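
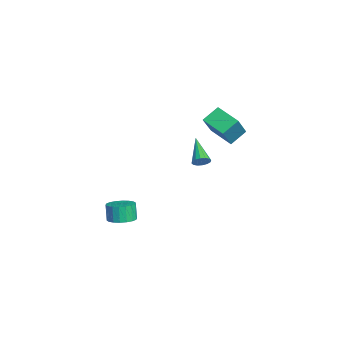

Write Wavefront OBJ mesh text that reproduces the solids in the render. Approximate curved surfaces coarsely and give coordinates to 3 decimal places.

v 3.015 3.298 2.473
v 4.026 2.678 3.906
v 2.629 4.157 3.116
v 3.64 3.537 4.549
v 4.16 4.143 2.031
v 5.171 3.523 3.464
v 3.774 5.002 2.674
v 4.785 4.382 4.107
v 3.382 2.735 0.354
v 3.653 2.632 0.785
v 1.878 2.685 1.286
v 3.638 2.9 0.775
v 3.554 3.124 0.652
v 3.424 3.244 0.449
v 3.283 3.228 0.221
v 3.168 3.079 0.028
v 3.111 2.838 -0.078
v 3.126 2.57 -0.068
v 3.21 2.345 0.055
v 3.34 2.226 0.258
v 3.481 2.242 0.487
v 3.595 2.391 0.68
v 3.022 -1.445 -3.931
v 3.605 -1.958 -3.736
v 3.26 -1.968 -2.734
v 2.678 -1.455 -2.929
v 3.756 -1.64 -3.681
v 3.412 -1.651 -2.678
v 3.763 -1.284 -3.675
v 3.418 -1.295 -2.673
v 3.623 -0.96 -3.72
v 3.278 -0.971 -2.717
v 3.364 -0.732 -3.807
v 3.019 -0.742 -2.804
v 3.037 -0.645 -3.918
v 2.692 -0.655 -2.916
v 2.707 -0.716 -4.032
v 2.363 -0.727 -3.03
v 2.44 -0.932 -4.126
v 2.095 -0.942 -3.124
v 2.288 -1.249 -4.182
v 1.944 -1.26 -3.179
v 2.282 -1.605 -4.187
v 1.937 -1.616 -3.185
v 2.422 -1.929 -4.143
v 2.077 -1.94 -3.14
v 2.681 -2.158 -4.056
v 2.336 -2.168 -3.053
v 3.008 -2.245 -3.944
v 2.663 -2.255 -2.942
v 3.337 -2.173 -3.83
v 2.993 -2.184 -2.828
f 2 4 1
f 5 2 1
f 1 4 3
f 3 5 1
f 2 8 4
f 6 2 5
f 6 8 2
f 4 8 3
f 7 5 3
f 3 8 7
f 7 6 5
f 8 6 7
f 10 9 12
f 10 12 11
f 12 9 13
f 12 13 11
f 13 9 14
f 13 14 11
f 14 9 15
f 14 15 11
f 15 9 16
f 15 16 11
f 16 9 17
f 16 17 11
f 17 9 18
f 17 18 11
f 18 9 19
f 18 19 11
f 19 9 20
f 19 20 11
f 20 9 21
f 20 21 11
f 21 9 22
f 21 22 11
f 22 9 10
f 22 10 11
f 24 23 27
f 24 27 25
f 25 27 28
f 25 28 26
f 27 23 29
f 27 29 28
f 28 29 30
f 28 30 26
f 29 23 31
f 29 31 30
f 30 31 32
f 30 32 26
f 31 23 33
f 31 33 32
f 32 33 34
f 32 34 26
f 33 23 35
f 33 35 34
f 34 35 36
f 34 36 26
f 35 23 37
f 35 37 36
f 36 37 38
f 36 38 26
f 37 23 39
f 37 39 38
f 38 39 40
f 38 40 26
f 39 23 41
f 39 41 40
f 40 41 42
f 40 42 26
f 41 23 43
f 41 43 42
f 42 43 44
f 42 44 26
f 43 23 45
f 43 45 44
f 44 45 46
f 44 46 26
f 45 23 47
f 45 47 46
f 46 47 48
f 46 48 26
f 47 23 49
f 47 49 48
f 48 49 50
f 48 50 26
f 49 23 51
f 49 51 50
f 50 51 52
f 50 52 26
f 51 23 24
f 51 24 52
f 52 24 25
f 52 25 26



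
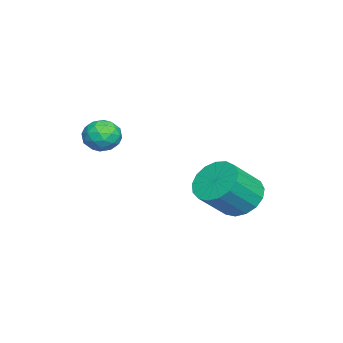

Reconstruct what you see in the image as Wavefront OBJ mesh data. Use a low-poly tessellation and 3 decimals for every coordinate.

v -1.312 1.397 -2.327
v -0.404 1.738 -2.825
v 0.62 0.843 -1.57
v -0.288 0.503 -1.073
v -0.503 2.113 -2.476
v 0.52 1.218 -1.221
v -0.788 2.324 -2.093
v 0.235 1.429 -0.839
v -1.193 2.323 -1.764
v -0.169 1.428 -0.509
v -1.625 2.11 -1.564
v -0.601 1.215 -0.309
v -1.985 1.733 -1.539
v -0.962 0.838 -0.284
v -2.191 1.28 -1.694
v -1.168 0.385 -0.439
v -2.196 0.853 -1.995
v -1.172 -0.042 -0.74
v -1.998 0.552 -2.371
v -0.974 -0.343 -1.117
v -1.643 0.444 -2.738
v -0.619 -0.451 -1.483
v -1.212 0.554 -3.01
v -0.188 -0.341 -1.756
v -0.804 0.858 -3.127
v 0.22 -0.037 -1.872
v -0.512 1.285 -3.06
v 0.511 0.39 -1.805
v 2.285 -2.797 2.529
v 2.885 -3.116 2.089
v 1.435 -3.624 1.971
v 2.035 -3.943 1.531
v 2.012 -4.063 2.331
v 2.537 -3.552 2.676
v 1.783 -3.188 1.384
v 2.308 -2.677 1.729
v 2.574 -3.358 1.381
v 2.716 -3.899 1.967
v 1.604 -2.841 2.093
v 1.746 -3.382 2.679
v 2.659 -2.884 2.358
v 1.661 -3.856 1.702
v 1.647 -3.927 2.173
v 2 -4.114 1.914
v 2.455 -3.14 2.703
v 2.808 -3.328 2.444
v 2.295 -3.884 2.587
v 1.512 -3.412 1.616
v 1.865 -3.6 1.357
v 2.32 -2.626 2.146
v 2.673 -2.813 1.887
v 2.025 -2.856 1.473
v 2.829 -3.214 1.683
v 2.33 -3.7 1.355
v 2.182 -3.256 1.269
v 2.49 -2.955 1.471
v 2.913 -3.531 2.027
v 2.414 -4.018 1.699
v 2.4 -4.088 2.17
v 2.709 -3.788 2.372
v 2.73 -3.674 1.611
v 1.906 -2.722 2.361
v 1.407 -3.209 2.033
v 1.611 -2.952 1.688
v 1.92 -2.652 1.89
v 1.99 -3.04 2.705
v 1.491 -3.526 2.377
v 1.83 -3.785 2.589
v 2.138 -3.484 2.791
v 1.59 -3.066 2.449
f 2 1 5
f 2 5 3
f 3 5 6
f 3 6 4
f 5 1 7
f 5 7 6
f 6 7 8
f 6 8 4
f 7 1 9
f 7 9 8
f 8 9 10
f 8 10 4
f 9 1 11
f 9 11 10
f 10 11 12
f 10 12 4
f 11 1 13
f 11 13 12
f 12 13 14
f 12 14 4
f 13 1 15
f 13 15 14
f 14 15 16
f 14 16 4
f 15 1 17
f 15 17 16
f 16 17 18
f 16 18 4
f 17 1 19
f 17 19 18
f 18 19 20
f 18 20 4
f 19 1 21
f 19 21 20
f 20 21 22
f 20 22 4
f 21 1 23
f 21 23 22
f 22 23 24
f 22 24 4
f 23 1 25
f 23 25 24
f 24 25 26
f 24 26 4
f 25 1 27
f 25 27 26
f 26 27 28
f 26 28 4
f 27 1 2
f 27 2 28
f 28 2 3
f 28 3 4
f 29 66 45
f 66 40 69
f 45 69 34
f 66 69 45
f 29 45 41
f 45 34 46
f 41 46 30
f 45 46 41
f 29 41 50
f 41 30 51
f 50 51 36
f 41 51 50
f 29 50 62
f 50 36 65
f 62 65 39
f 50 65 62
f 29 62 66
f 62 39 70
f 66 70 40
f 62 70 66
f 30 46 57
f 46 34 60
f 57 60 38
f 46 60 57
f 34 69 47
f 69 40 68
f 47 68 33
f 69 68 47
f 40 70 67
f 70 39 63
f 67 63 31
f 70 63 67
f 39 65 64
f 65 36 52
f 64 52 35
f 65 52 64
f 36 51 56
f 51 30 53
f 56 53 37
f 51 53 56
f 32 58 44
f 58 38 59
f 44 59 33
f 58 59 44
f 32 44 42
f 44 33 43
f 42 43 31
f 44 43 42
f 32 42 49
f 42 31 48
f 49 48 35
f 42 48 49
f 32 49 54
f 49 35 55
f 54 55 37
f 49 55 54
f 32 54 58
f 54 37 61
f 58 61 38
f 54 61 58
f 33 59 47
f 59 38 60
f 47 60 34
f 59 60 47
f 31 43 67
f 43 33 68
f 67 68 40
f 43 68 67
f 35 48 64
f 48 31 63
f 64 63 39
f 48 63 64
f 37 55 56
f 55 35 52
f 56 52 36
f 55 52 56
f 38 61 57
f 61 37 53
f 57 53 30
f 61 53 57



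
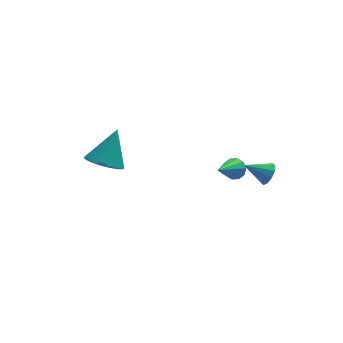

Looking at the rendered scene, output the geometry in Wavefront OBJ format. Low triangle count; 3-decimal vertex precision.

v -3.873 2.803 -2.435
v -3.087 2.108 -2.453
v -3.027 3.717 -0.745
v -2.93 2.428 -2.705
v -2.937 2.813 -2.91
v -3.105 3.197 -3.033
v -3.407 3.512 -3.053
v -3.789 3.705 -2.966
v -4.185 3.742 -2.787
v -4.528 3.616 -2.547
v -4.757 3.35 -2.288
v -4.834 2.989 -2.055
v -4.745 2.596 -1.887
v -4.505 2.239 -1.814
v -4.155 1.979 -1.848
v -3.757 1.862 -1.984
v -3.379 1.907 -2.198
v 1.676 -1.692 0.217
v 2.055 -2.161 0.126
v 0.624 -2.748 1.263
v 2.172 -1.974 0.432
v 2.099 -1.68 0.656
v 1.865 -1.39 0.713
v 1.558 -1.216 0.58
v 1.296 -1.223 0.309
v 1.179 -1.41 0.003
v 1.252 -1.704 -0.221
v 1.486 -1.994 -0.278
v 1.793 -2.168 -0.145
v 2.812 -3.656 1.421
v 3.138 -3.616 1.971
v 1.708 -3.404 2.059
v 3.127 -3.255 1.809
v 2.996 -3.047 1.499
v 2.794 -3.072 1.16
v 2.6 -3.319 0.92
v 2.486 -3.695 0.872
v 2.498 -4.056 1.033
v 2.629 -4.264 1.343
v 2.83 -4.24 1.683
v 3.025 -3.992 1.922
f 2 1 4
f 2 4 3
f 4 1 5
f 4 5 3
f 5 1 6
f 5 6 3
f 6 1 7
f 6 7 3
f 7 1 8
f 7 8 3
f 8 1 9
f 8 9 3
f 9 1 10
f 9 10 3
f 10 1 11
f 10 11 3
f 11 1 12
f 11 12 3
f 12 1 13
f 12 13 3
f 13 1 14
f 13 14 3
f 14 1 15
f 14 15 3
f 15 1 16
f 15 16 3
f 16 1 17
f 16 17 3
f 17 1 2
f 17 2 3
f 19 18 21
f 19 21 20
f 21 18 22
f 21 22 20
f 22 18 23
f 22 23 20
f 23 18 24
f 23 24 20
f 24 18 25
f 24 25 20
f 25 18 26
f 25 26 20
f 26 18 27
f 26 27 20
f 27 18 28
f 27 28 20
f 28 18 29
f 28 29 20
f 29 18 19
f 29 19 20
f 31 30 33
f 31 33 32
f 33 30 34
f 33 34 32
f 34 30 35
f 34 35 32
f 35 30 36
f 35 36 32
f 36 30 37
f 36 37 32
f 37 30 38
f 37 38 32
f 38 30 39
f 38 39 32
f 39 30 40
f 39 40 32
f 40 30 41
f 40 41 32
f 41 30 31
f 41 31 32



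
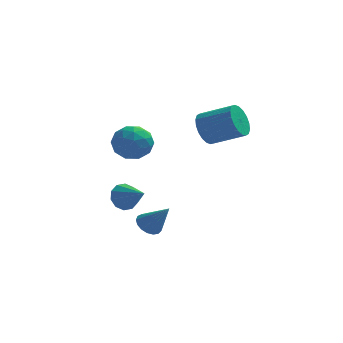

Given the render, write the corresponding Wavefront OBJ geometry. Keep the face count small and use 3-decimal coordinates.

v 2.289 0.606 3.547
v 2.603 0.141 2.66
v 4.406 -0.252 3.506
v 4.091 0.214 4.393
v 2.731 0.586 2.595
v 4.534 0.193 3.441
v 2.771 1.035 2.718
v 4.574 0.642 3.565
v 2.715 1.399 3.006
v 4.518 1.006 3.852
v 2.575 1.606 3.401
v 4.378 1.213 4.247
v 2.378 1.615 3.824
v 4.181 1.222 4.671
v 2.163 1.424 4.193
v 3.966 1.032 5.039
v 1.974 1.072 4.434
v 3.777 0.679 5.28
v 1.846 0.627 4.499
v 3.649 0.234 5.345
v 1.806 0.178 4.375
v 3.609 -0.215 5.222
v 1.862 -0.186 4.088
v 3.665 -0.579 4.934
v 2.002 -0.393 3.693
v 3.805 -0.786 4.539
v 2.199 -0.402 3.269
v 4.002 -0.795 4.116
v 2.414 -0.212 2.901
v 4.217 -0.604 3.747
v -2.154 2.446 -2.497
v -1.478 2.743 -3.045
v -0.966 1.314 -1.643
v -1.49 3.077 -2.584
v -1.757 3.17 -2.091
v -2.175 2.986 -1.752
v -2.585 2.596 -1.698
v -2.831 2.149 -1.949
v -2.818 1.815 -2.409
v -2.552 1.722 -2.903
v -2.134 1.906 -3.241
v -1.723 2.296 -3.296
v -1.278 4.014 1.769
v -0.875 3.502 0.738
v -2.665 2.618 1.922
v -2.262 2.106 0.891
v -1.577 2.068 1.899
v -0.72 2.93 1.805
v -2.82 3.19 0.855
v -1.963 4.052 0.761
v -1.829 2.992 0.173
v -1.06 2.299 0.818
v -2.48 3.821 1.842
v -1.711 3.128 2.487
v -0.955 3.88 1.24
v -2.585 2.24 1.42
v -2.182 2.217 2.012
v -1.946 1.916 1.406
v -0.863 3.545 1.867
v -0.627 3.243 1.261
v -1.039 2.401 1.943
v -2.913 2.877 1.399
v -2.677 2.575 0.793
v -1.594 4.204 1.254
v -1.358 3.903 0.648
v -2.501 3.719 0.717
v -1.279 3.28 0.302
v -2.094 2.459 0.392
v -2.422 3.096 0.371
v -1.918 3.603 0.316
v -0.827 2.872 0.682
v -1.642 2.052 0.771
v -1.239 2.029 1.364
v -0.735 2.536 1.308
v -1.387 2.572 0.35
v -1.898 4.068 1.889
v -2.713 3.248 1.978
v -2.805 3.584 1.352
v -2.301 4.091 1.296
v -1.446 3.661 2.268
v -2.261 2.84 2.358
v -1.622 2.517 2.344
v -1.118 3.024 2.289
v -2.153 3.548 2.31
v -0.223 -3.575 -1.445
v 0.397 -3.536 -1.9
v 0.843 -4.085 -0.035
v 0.371 -3.197 -1.758
v 0.209 -2.945 -1.544
v -0.052 -2.837 -1.307
v -0.353 -2.898 -1.102
v -0.623 -3.114 -0.976
v -0.802 -3.435 -0.957
v -0.848 -3.789 -1.05
v -0.751 -4.094 -1.233
v -0.533 -4.279 -1.465
v -0.244 -4.304 -1.693
v 0.05 -4.161 -1.863
v 0.281 -3.884 -1.938
f 2 1 5
f 2 5 3
f 3 5 6
f 3 6 4
f 5 1 7
f 5 7 6
f 6 7 8
f 6 8 4
f 7 1 9
f 7 9 8
f 8 9 10
f 8 10 4
f 9 1 11
f 9 11 10
f 10 11 12
f 10 12 4
f 11 1 13
f 11 13 12
f 12 13 14
f 12 14 4
f 13 1 15
f 13 15 14
f 14 15 16
f 14 16 4
f 15 1 17
f 15 17 16
f 16 17 18
f 16 18 4
f 17 1 19
f 17 19 18
f 18 19 20
f 18 20 4
f 19 1 21
f 19 21 20
f 20 21 22
f 20 22 4
f 21 1 23
f 21 23 22
f 22 23 24
f 22 24 4
f 23 1 25
f 23 25 24
f 24 25 26
f 24 26 4
f 25 1 27
f 25 27 26
f 26 27 28
f 26 28 4
f 27 1 29
f 27 29 28
f 28 29 30
f 28 30 4
f 29 1 2
f 29 2 30
f 30 2 3
f 30 3 4
f 32 31 34
f 32 34 33
f 34 31 35
f 34 35 33
f 35 31 36
f 35 36 33
f 36 31 37
f 36 37 33
f 37 31 38
f 37 38 33
f 38 31 39
f 38 39 33
f 39 31 40
f 39 40 33
f 40 31 41
f 40 41 33
f 41 31 42
f 41 42 33
f 42 31 32
f 42 32 33
f 43 80 59
f 80 54 83
f 59 83 48
f 80 83 59
f 43 59 55
f 59 48 60
f 55 60 44
f 59 60 55
f 43 55 64
f 55 44 65
f 64 65 50
f 55 65 64
f 43 64 76
f 64 50 79
f 76 79 53
f 64 79 76
f 43 76 80
f 76 53 84
f 80 84 54
f 76 84 80
f 44 60 71
f 60 48 74
f 71 74 52
f 60 74 71
f 48 83 61
f 83 54 82
f 61 82 47
f 83 82 61
f 54 84 81
f 84 53 77
f 81 77 45
f 84 77 81
f 53 79 78
f 79 50 66
f 78 66 49
f 79 66 78
f 50 65 70
f 65 44 67
f 70 67 51
f 65 67 70
f 46 72 58
f 72 52 73
f 58 73 47
f 72 73 58
f 46 58 56
f 58 47 57
f 56 57 45
f 58 57 56
f 46 56 63
f 56 45 62
f 63 62 49
f 56 62 63
f 46 63 68
f 63 49 69
f 68 69 51
f 63 69 68
f 46 68 72
f 68 51 75
f 72 75 52
f 68 75 72
f 47 73 61
f 73 52 74
f 61 74 48
f 73 74 61
f 45 57 81
f 57 47 82
f 81 82 54
f 57 82 81
f 49 62 78
f 62 45 77
f 78 77 53
f 62 77 78
f 51 69 70
f 69 49 66
f 70 66 50
f 69 66 70
f 52 75 71
f 75 51 67
f 71 67 44
f 75 67 71
f 86 85 88
f 86 88 87
f 88 85 89
f 88 89 87
f 89 85 90
f 89 90 87
f 90 85 91
f 90 91 87
f 91 85 92
f 91 92 87
f 92 85 93
f 92 93 87
f 93 85 94
f 93 94 87
f 94 85 95
f 94 95 87
f 95 85 96
f 95 96 87
f 96 85 97
f 96 97 87
f 97 85 98
f 97 98 87
f 98 85 99
f 98 99 87
f 99 85 86
f 99 86 87



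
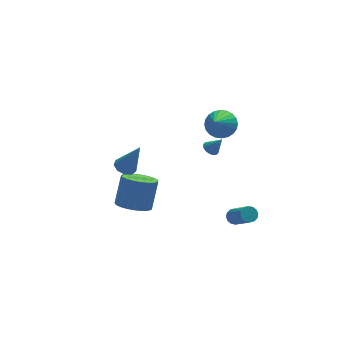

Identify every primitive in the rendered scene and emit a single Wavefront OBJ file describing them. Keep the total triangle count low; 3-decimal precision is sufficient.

v -3.179 -3.683 2.604
v -2.598 -3.505 2.404
v -2.461 -4.057 4.356
v -2.812 -3.159 2.566
v -3.199 -3.059 2.746
v -3.576 -3.25 2.859
v -3.767 -3.644 2.853
v -3.683 -4.056 2.731
v -3.363 -4.293 2.549
v -2.957 -4.245 2.393
v -2.655 -3.933 2.336
v 2.921 -0.471 2.094
v 3.641 -1.034 1.986
v 2.159 -1.709 3.466
v 3.76 -0.818 2.247
v 3.751 -0.549 2.484
v 3.616 -0.268 2.663
v 3.375 -0.018 2.754
v 3.065 0.163 2.745
v 2.733 0.247 2.637
v 2.43 0.223 2.447
v 2.202 0.092 2.202
v 2.083 -0.123 1.941
v 2.092 -0.392 1.703
v 2.227 -0.673 1.525
v 2.468 -0.923 1.433
v 2.778 -1.104 1.442
v 3.11 -1.189 1.55
v 3.413 -1.164 1.741
v -1.968 -0.279 -4.097
v -0.969 -0.453 -4.367
v -0.392 0.326 -2.733
v -1.392 0.499 -2.463
v -1.039 -0.055 -4.532
v -0.463 0.724 -2.897
v -1.27 0.305 -4.621
v -0.694 1.083 -2.987
v -1.622 0.563 -4.62
v -1.046 1.341 -2.986
v -2.034 0.676 -4.529
v -1.458 1.454 -2.894
v -2.435 0.623 -4.363
v -1.858 1.402 -2.728
v -2.754 0.415 -4.151
v -2.178 1.193 -2.516
v -2.938 0.087 -3.929
v -2.362 0.865 -2.295
v -2.954 -0.305 -3.737
v -2.378 0.473 -2.103
v -2.8 -0.692 -3.607
v -2.223 0.086 -1.973
v -2.502 -1.008 -3.562
v -1.925 -0.23 -1.927
v -2.111 -1.198 -3.609
v -1.535 -0.419 -1.975
v -1.696 -1.229 -3.741
v -1.12 -0.45 -2.107
v -1.328 -1.095 -3.934
v -0.752 -0.317 -2.3
v -1.071 -0.821 -4.156
v -0.494 -0.043 -2.521
v 2.387 -0.393 0.044
v 2.738 -0.627 -0.242
v 2.933 -0.667 0.936
v 2.821 -0.399 -0.223
v 2.805 -0.169 -0.143
v 2.694 0.01 -0.019
v 2.512 0.096 0.119
v 2.301 0.07 0.24
v 2.11 -0.062 0.316
v 1.983 -0.27 0.33
v 1.948 -0.506 0.279
v 2.014 -0.716 0.174
v 2.165 -0.852 0.039
v 2.368 -0.884 -0.094
v 2.574 -0.802 -0.196
v 3.193 -2.483 -4.3
v 3.7 -2.465 -4.417
v 4.073 -3.859 -3.017
v 3.567 -3.877 -2.9
v 3.666 -2.28 -4.224
v 4.04 -3.674 -2.825
v 3.506 -2.15 -4.051
v 3.879 -3.544 -2.652
v 3.262 -2.109 -3.945
v 3.635 -3.503 -2.546
v 2.999 -2.168 -3.934
v 3.373 -3.562 -2.535
v 2.789 -2.312 -4.021
v 3.163 -3.706 -2.622
v 2.687 -2.501 -4.183
v 3.06 -3.895 -2.783
v 2.72 -2.686 -4.375
v 3.094 -4.08 -2.976
v 2.881 -2.816 -4.548
v 3.254 -4.21 -3.149
v 3.125 -2.857 -4.654
v 3.498 -4.251 -3.255
v 3.387 -2.798 -4.665
v 3.761 -4.192 -3.266
v 3.597 -2.654 -4.578
v 3.971 -4.048 -3.179
f 2 1 4
f 2 4 3
f 4 1 5
f 4 5 3
f 5 1 6
f 5 6 3
f 6 1 7
f 6 7 3
f 7 1 8
f 7 8 3
f 8 1 9
f 8 9 3
f 9 1 10
f 9 10 3
f 10 1 11
f 10 11 3
f 11 1 2
f 11 2 3
f 13 12 15
f 13 15 14
f 15 12 16
f 15 16 14
f 16 12 17
f 16 17 14
f 17 12 18
f 17 18 14
f 18 12 19
f 18 19 14
f 19 12 20
f 19 20 14
f 20 12 21
f 20 21 14
f 21 12 22
f 21 22 14
f 22 12 23
f 22 23 14
f 23 12 24
f 23 24 14
f 24 12 25
f 24 25 14
f 25 12 26
f 25 26 14
f 26 12 27
f 26 27 14
f 27 12 28
f 27 28 14
f 28 12 29
f 28 29 14
f 29 12 13
f 29 13 14
f 31 30 34
f 31 34 32
f 32 34 35
f 32 35 33
f 34 30 36
f 34 36 35
f 35 36 37
f 35 37 33
f 36 30 38
f 36 38 37
f 37 38 39
f 37 39 33
f 38 30 40
f 38 40 39
f 39 40 41
f 39 41 33
f 40 30 42
f 40 42 41
f 41 42 43
f 41 43 33
f 42 30 44
f 42 44 43
f 43 44 45
f 43 45 33
f 44 30 46
f 44 46 45
f 45 46 47
f 45 47 33
f 46 30 48
f 46 48 47
f 47 48 49
f 47 49 33
f 48 30 50
f 48 50 49
f 49 50 51
f 49 51 33
f 50 30 52
f 50 52 51
f 51 52 53
f 51 53 33
f 52 30 54
f 52 54 53
f 53 54 55
f 53 55 33
f 54 30 56
f 54 56 55
f 55 56 57
f 55 57 33
f 56 30 58
f 56 58 57
f 57 58 59
f 57 59 33
f 58 30 60
f 58 60 59
f 59 60 61
f 59 61 33
f 60 30 31
f 60 31 61
f 61 31 32
f 61 32 33
f 63 62 65
f 63 65 64
f 65 62 66
f 65 66 64
f 66 62 67
f 66 67 64
f 67 62 68
f 67 68 64
f 68 62 69
f 68 69 64
f 69 62 70
f 69 70 64
f 70 62 71
f 70 71 64
f 71 62 72
f 71 72 64
f 72 62 73
f 72 73 64
f 73 62 74
f 73 74 64
f 74 62 75
f 74 75 64
f 75 62 76
f 75 76 64
f 76 62 63
f 76 63 64
f 78 77 81
f 78 81 79
f 79 81 82
f 79 82 80
f 81 77 83
f 81 83 82
f 82 83 84
f 82 84 80
f 83 77 85
f 83 85 84
f 84 85 86
f 84 86 80
f 85 77 87
f 85 87 86
f 86 87 88
f 86 88 80
f 87 77 89
f 87 89 88
f 88 89 90
f 88 90 80
f 89 77 91
f 89 91 90
f 90 91 92
f 90 92 80
f 91 77 93
f 91 93 92
f 92 93 94
f 92 94 80
f 93 77 95
f 93 95 94
f 94 95 96
f 94 96 80
f 95 77 97
f 95 97 96
f 96 97 98
f 96 98 80
f 97 77 99
f 97 99 98
f 98 99 100
f 98 100 80
f 99 77 101
f 99 101 100
f 100 101 102
f 100 102 80
f 101 77 78
f 101 78 102
f 102 78 79
f 102 79 80



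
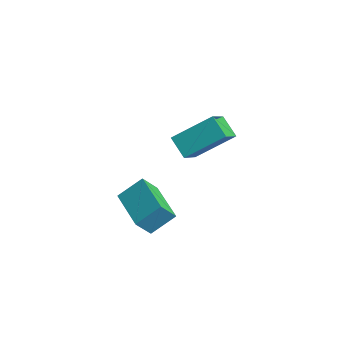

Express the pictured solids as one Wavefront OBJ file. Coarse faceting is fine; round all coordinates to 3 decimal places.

v -2.394 -3.323 -2.365
v -1.911 -2.193 -1.54
v -2.145 -2.617 -3.477
v -1.662 -1.487 -2.652
v -0.438 -4.113 -2.428
v 0.045 -2.983 -1.603
v -0.189 -3.407 -3.54
v 0.294 -2.277 -2.715
v -0.156 -2.138 2.826
v 0.84 -0.56 3.933
v -0.713 -0.836 1.471
v 0.283 0.742 2.578
v 0.837 -2.342 2.222
v 1.833 -0.764 3.329
v 0.28 -1.04 0.867
v 1.276 0.538 1.974
f 2 4 1
f 5 2 1
f 1 4 3
f 3 5 1
f 2 8 4
f 6 2 5
f 6 8 2
f 4 8 3
f 7 5 3
f 3 8 7
f 7 6 5
f 8 6 7
f 10 12 9
f 13 10 9
f 9 12 11
f 11 13 9
f 10 16 12
f 14 10 13
f 14 16 10
f 12 16 11
f 15 13 11
f 11 16 15
f 15 14 13
f 16 14 15



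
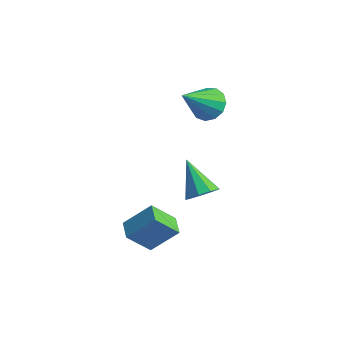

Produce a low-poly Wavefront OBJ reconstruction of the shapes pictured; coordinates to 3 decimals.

v 2.899 -2.184 -1.144
v 3.594 -1.376 -0.162
v 3.299 -1.342 -2.121
v 3.995 -0.534 -1.138
v 3.625 -2.666 -1.262
v 4.321 -1.858 -0.279
v 4.026 -1.824 -2.238
v 4.721 -1.016 -1.256
v 2.337 2.722 2.842
v 2.651 2.252 2.276
v 2.363 1.298 4.038
v 2.999 2.44 2.492
v 3.137 2.718 2.82
v 3.02 2.997 3.154
v 2.687 3.188 3.389
v 2.242 3.232 3.451
v 1.828 3.114 3.319
v 1.575 2.871 3.036
v 1.564 2.581 2.691
v 1.799 2.336 2.394
v 2.204 2.213 2.239
v 4.221 0.649 -0.257
v 4.512 0.152 0.14
v 3.039 0.911 0.937
v 4.708 0.577 0.24
v 4.675 1.036 0.108
v 4.43 1.314 -0.195
v 4.087 1.281 -0.527
v 3.806 0.952 -0.733
v 3.719 0.482 -0.716
v 3.867 0.09 -0.485
v 4.18 -0.041 -0.146
f 2 4 1
f 5 2 1
f 1 4 3
f 3 5 1
f 2 8 4
f 6 2 5
f 6 8 2
f 4 8 3
f 7 5 3
f 3 8 7
f 7 6 5
f 8 6 7
f 10 9 12
f 10 12 11
f 12 9 13
f 12 13 11
f 13 9 14
f 13 14 11
f 14 9 15
f 14 15 11
f 15 9 16
f 15 16 11
f 16 9 17
f 16 17 11
f 17 9 18
f 17 18 11
f 18 9 19
f 18 19 11
f 19 9 20
f 19 20 11
f 20 9 21
f 20 21 11
f 21 9 10
f 21 10 11
f 23 22 25
f 23 25 24
f 25 22 26
f 25 26 24
f 26 22 27
f 26 27 24
f 27 22 28
f 27 28 24
f 28 22 29
f 28 29 24
f 29 22 30
f 29 30 24
f 30 22 31
f 30 31 24
f 31 22 32
f 31 32 24
f 32 22 23
f 32 23 24



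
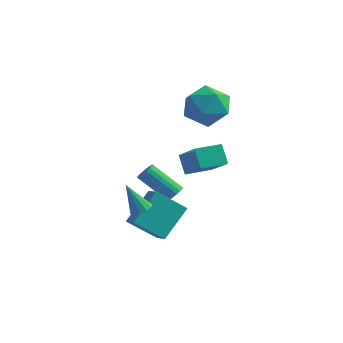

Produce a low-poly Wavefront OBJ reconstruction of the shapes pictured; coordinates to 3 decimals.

v 0.046 -2.736 -0.313
v 0.515 -2.696 -0.07
v -0.666 -2.824 1.073
v 0.396 -2.394 -0.111
v 0.144 -2.222 -0.23
v -0.146 -2.247 -0.38
v -0.363 -2.459 -0.505
v -0.423 -2.776 -0.556
v -0.305 -3.079 -0.514
v -0.053 -3.251 -0.396
v 0.237 -3.226 -0.245
v 0.454 -3.014 -0.121
v 0.821 3.652 2.595
v 1.421 2.814 3.304
v -0.921 3.186 3.516
v -0.321 2.348 4.225
v -0.112 3.57 4.39
v 0.965 3.858 3.821
v -0.465 2.142 2.999
v 0.612 2.43 2.43
v 0.626 1.88 3.554
v 0.844 2.763 4.414
v -0.344 3.237 2.406
v -0.126 4.12 3.266
v -0.919 2.151 -2.292
v -0.645 1.796 -2.028
v -2.107 1.594 -0.784
v -2.381 1.949 -1.048
v -0.585 1.995 -1.925
v -2.047 1.792 -0.681
v -0.591 2.224 -1.895
v -2.053 2.022 -0.651
v -0.662 2.439 -1.943
v -2.124 2.236 -0.699
v -0.784 2.597 -2.061
v -2.246 2.394 -0.817
v -0.933 2.667 -2.224
v -2.394 2.464 -0.98
v -1.078 2.634 -2.4
v -2.54 2.432 -1.157
v -1.193 2.506 -2.556
v -2.655 2.304 -1.312
v -1.253 2.308 -2.659
v -2.715 2.105 -1.415
v -1.247 2.078 -2.689
v -2.709 1.876 -1.445
v -1.176 1.864 -2.641
v -2.638 1.661 -1.397
v -1.054 1.706 -2.523
v -2.516 1.503 -1.279
v -0.906 1.636 -2.36
v -2.367 1.433 -1.116
v -0.76 1.668 -2.183
v -2.222 1.466 -0.94
v 0.117 0.564 1.403
v 1.465 -0.547 2.74
v 0.932 1.564 1.413
v 2.279 0.453 2.751
v 0.641 0.147 0.529
v 1.988 -0.964 1.867
v 1.455 1.147 0.54
v 2.803 0.036 1.877
v -1.225 -1.882 -1.947
v -0.889 -0.407 -0.685
v -0.028 -1.229 -3.028
v 0.307 0.246 -1.766
v -0.547 -2.406 -1.514
v -0.212 -0.931 -0.252
v 0.649 -1.753 -2.595
v 0.985 -0.278 -1.333
f 2 1 4
f 2 4 3
f 4 1 5
f 4 5 3
f 5 1 6
f 5 6 3
f 6 1 7
f 6 7 3
f 7 1 8
f 7 8 3
f 8 1 9
f 8 9 3
f 9 1 10
f 9 10 3
f 10 1 11
f 10 11 3
f 11 1 12
f 11 12 3
f 12 1 2
f 12 2 3
f 13 24 18
f 13 18 14
f 13 14 20
f 13 20 23
f 13 23 24
f 14 18 22
f 18 24 17
f 24 23 15
f 23 20 19
f 20 14 21
f 16 22 17
f 16 17 15
f 16 15 19
f 16 19 21
f 16 21 22
f 17 22 18
f 15 17 24
f 19 15 23
f 21 19 20
f 22 21 14
f 26 25 29
f 26 29 27
f 27 29 30
f 27 30 28
f 29 25 31
f 29 31 30
f 30 31 32
f 30 32 28
f 31 25 33
f 31 33 32
f 32 33 34
f 32 34 28
f 33 25 35
f 33 35 34
f 34 35 36
f 34 36 28
f 35 25 37
f 35 37 36
f 36 37 38
f 36 38 28
f 37 25 39
f 37 39 38
f 38 39 40
f 38 40 28
f 39 25 41
f 39 41 40
f 40 41 42
f 40 42 28
f 41 25 43
f 41 43 42
f 42 43 44
f 42 44 28
f 43 25 45
f 43 45 44
f 44 45 46
f 44 46 28
f 45 25 47
f 45 47 46
f 46 47 48
f 46 48 28
f 47 25 49
f 47 49 48
f 48 49 50
f 48 50 28
f 49 25 51
f 49 51 50
f 50 51 52
f 50 52 28
f 51 25 53
f 51 53 52
f 52 53 54
f 52 54 28
f 53 25 26
f 53 26 54
f 54 26 27
f 54 27 28
f 56 58 55
f 59 56 55
f 55 58 57
f 57 59 55
f 56 62 58
f 60 56 59
f 60 62 56
f 58 62 57
f 61 59 57
f 57 62 61
f 61 60 59
f 62 60 61
f 64 66 63
f 67 64 63
f 63 66 65
f 65 67 63
f 64 70 66
f 68 64 67
f 68 70 64
f 66 70 65
f 69 67 65
f 65 70 69
f 69 68 67
f 70 68 69



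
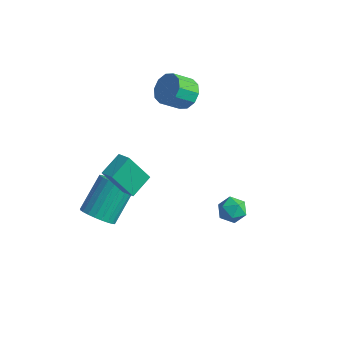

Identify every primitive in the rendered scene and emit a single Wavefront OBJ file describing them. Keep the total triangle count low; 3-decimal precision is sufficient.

v -1.854 -2.318 1.724
v -1.818 -1.124 2.211
v -2.585 -2.176 1.432
v -2.549 -0.983 1.92
v -1.131 -1.717 0.2
v -1.095 -0.524 0.688
v -1.862 -1.576 -0.091
v -1.826 -0.382 0.396
v -2.485 3.947 2.669
v -2.079 4.344 3.341
v -2.569 3.49 4.143
v -2.975 3.093 3.471
v -2.569 4.572 3.284
v -3.06 3.717 4.085
v -3.028 4.561 2.991
v -3.518 3.706 3.793
v -3.279 4.315 2.576
v -3.769 3.461 3.377
v -3.227 3.929 2.196
v -3.717 3.075 2.998
v -2.891 3.55 1.997
v -3.381 2.696 2.799
v -2.4 3.323 2.055
v -2.891 2.468 2.856
v -1.942 3.334 2.347
v -2.432 2.479 3.149
v -1.691 3.579 2.763
v -2.181 2.725 3.564
v -1.743 3.965 3.142
v -2.233 3.111 3.944
v 2.093 2.329 -2.498
v 2.58 1.979 -2.019
v 1.14 1.741 -1.961
v 1.627 1.391 -1.482
v 1.504 2.146 -1.42
v 2.093 2.51 -1.752
v 1.627 1.21 -2.228
v 2.216 1.574 -2.56
v 2.291 1.288 -1.851
v 2.216 1.866 -1.352
v 1.504 1.854 -2.628
v 1.429 2.432 -2.129
v -3.325 -1.743 -2.951
v -2.659 -1.306 -3.412
v -2.73 0.26 -2.03
v -3.395 -0.177 -1.569
v -2.953 -1.177 -3.574
v -3.023 0.389 -2.191
v -3.303 -1.134 -3.64
v -3.373 0.432 -2.258
v -3.656 -1.184 -3.602
v -3.727 0.382 -2.22
v -3.959 -1.319 -3.465
v -4.03 0.248 -2.082
v -4.166 -1.518 -3.249
v -4.236 0.048 -1.867
v -4.244 -1.752 -2.988
v -4.315 -0.186 -1.606
v -4.182 -1.984 -2.722
v -4.253 -0.418 -1.339
v -3.99 -2.18 -2.49
v -4.061 -0.614 -1.108
v -3.697 -2.309 -2.329
v -3.767 -0.743 -0.946
v -3.347 -2.352 -2.262
v -3.417 -0.786 -0.88
v -2.993 -2.302 -2.3
v -3.064 -0.736 -0.918
v -2.69 -2.168 -2.438
v -2.761 -0.601 -1.055
v -2.484 -1.968 -2.653
v -2.554 -0.402 -1.271
v -2.405 -1.734 -2.914
v -2.476 -0.168 -1.532
v -2.467 -1.502 -3.181
v -2.538 0.064 -1.798
f 2 4 1
f 5 2 1
f 1 4 3
f 3 5 1
f 2 8 4
f 6 2 5
f 6 8 2
f 4 8 3
f 7 5 3
f 3 8 7
f 7 6 5
f 8 6 7
f 10 9 13
f 10 13 11
f 11 13 14
f 11 14 12
f 13 9 15
f 13 15 14
f 14 15 16
f 14 16 12
f 15 9 17
f 15 17 16
f 16 17 18
f 16 18 12
f 17 9 19
f 17 19 18
f 18 19 20
f 18 20 12
f 19 9 21
f 19 21 20
f 20 21 22
f 20 22 12
f 21 9 23
f 21 23 22
f 22 23 24
f 22 24 12
f 23 9 25
f 23 25 24
f 24 25 26
f 24 26 12
f 25 9 27
f 25 27 26
f 26 27 28
f 26 28 12
f 27 9 29
f 27 29 28
f 28 29 30
f 28 30 12
f 29 9 10
f 29 10 30
f 30 10 11
f 30 11 12
f 31 42 36
f 31 36 32
f 31 32 38
f 31 38 41
f 31 41 42
f 32 36 40
f 36 42 35
f 42 41 33
f 41 38 37
f 38 32 39
f 34 40 35
f 34 35 33
f 34 33 37
f 34 37 39
f 34 39 40
f 35 40 36
f 33 35 42
f 37 33 41
f 39 37 38
f 40 39 32
f 44 43 47
f 44 47 45
f 45 47 48
f 45 48 46
f 47 43 49
f 47 49 48
f 48 49 50
f 48 50 46
f 49 43 51
f 49 51 50
f 50 51 52
f 50 52 46
f 51 43 53
f 51 53 52
f 52 53 54
f 52 54 46
f 53 43 55
f 53 55 54
f 54 55 56
f 54 56 46
f 55 43 57
f 55 57 56
f 56 57 58
f 56 58 46
f 57 43 59
f 57 59 58
f 58 59 60
f 58 60 46
f 59 43 61
f 59 61 60
f 60 61 62
f 60 62 46
f 61 43 63
f 61 63 62
f 62 63 64
f 62 64 46
f 63 43 65
f 63 65 64
f 64 65 66
f 64 66 46
f 65 43 67
f 65 67 66
f 66 67 68
f 66 68 46
f 67 43 69
f 67 69 68
f 68 69 70
f 68 70 46
f 69 43 71
f 69 71 70
f 70 71 72
f 70 72 46
f 71 43 73
f 71 73 72
f 72 73 74
f 72 74 46
f 73 43 75
f 73 75 74
f 74 75 76
f 74 76 46
f 75 43 44
f 75 44 76
f 76 44 45
f 76 45 46



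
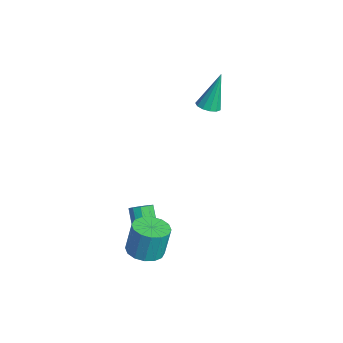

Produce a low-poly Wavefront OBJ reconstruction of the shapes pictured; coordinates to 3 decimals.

v 0.692 -2.443 -2.577
v 0.971 -2.869 -2.345
v 0.068 -2.844 -1.211
v -0.212 -2.417 -1.443
v 1.116 -2.574 -2.236
v 0.213 -2.549 -1.102
v 1.099 -2.229 -2.257
v 0.196 -2.204 -1.123
v 0.926 -1.966 -2.401
v 0.023 -1.94 -1.267
v 0.664 -1.884 -2.611
v -0.239 -1.859 -1.477
v 0.412 -2.016 -2.809
v -0.491 -1.991 -1.675
v 0.267 -2.311 -2.918
v -0.636 -2.286 -1.784
v 0.284 -2.656 -2.897
v -0.619 -2.631 -1.763
v 0.457 -2.92 -2.753
v -0.446 -2.894 -1.619
v 0.719 -3.001 -2.543
v -0.184 -2.976 -1.409
v 1.871 -2.847 -2.581
v 2.441 -3.467 -2.466
v 2.459 -3.173 -0.965
v 1.889 -2.553 -1.079
v 2.68 -3.104 -2.54
v 2.698 -2.811 -1.039
v 2.702 -2.673 -2.625
v 2.72 -2.38 -1.123
v 2.501 -2.288 -2.697
v 2.519 -1.995 -1.196
v 2.132 -2.053 -2.739
v 2.15 -1.76 -1.238
v 1.692 -2.031 -2.738
v 1.71 -1.737 -1.237
v 1.301 -2.227 -2.695
v 1.319 -1.933 -1.194
v 1.062 -2.589 -2.621
v 1.08 -2.296 -1.12
v 1.04 -3.02 -2.537
v 1.058 -2.727 -1.035
v 1.241 -3.405 -2.464
v 1.259 -3.112 -0.963
v 1.61 -3.64 -2.422
v 1.628 -3.347 -0.921
v 2.05 -3.663 -2.423
v 2.068 -3.369 -0.922
v -2.941 1.484 2.404
v -2.386 1.682 2.378
v -3.079 2.116 4.296
v -2.58 1.934 2.28
v -2.889 2.042 2.221
v -3.214 1.973 2.22
v -3.453 1.749 2.278
v -3.529 1.44 2.375
v -3.418 1.145 2.482
v -3.156 0.958 2.564
v -2.826 0.937 2.595
v -2.532 1.09 2.565
v -2.368 1.368 2.484
f 2 1 5
f 2 5 3
f 3 5 6
f 3 6 4
f 5 1 7
f 5 7 6
f 6 7 8
f 6 8 4
f 7 1 9
f 7 9 8
f 8 9 10
f 8 10 4
f 9 1 11
f 9 11 10
f 10 11 12
f 10 12 4
f 11 1 13
f 11 13 12
f 12 13 14
f 12 14 4
f 13 1 15
f 13 15 14
f 14 15 16
f 14 16 4
f 15 1 17
f 15 17 16
f 16 17 18
f 16 18 4
f 17 1 19
f 17 19 18
f 18 19 20
f 18 20 4
f 19 1 21
f 19 21 20
f 20 21 22
f 20 22 4
f 21 1 2
f 21 2 22
f 22 2 3
f 22 3 4
f 24 23 27
f 24 27 25
f 25 27 28
f 25 28 26
f 27 23 29
f 27 29 28
f 28 29 30
f 28 30 26
f 29 23 31
f 29 31 30
f 30 31 32
f 30 32 26
f 31 23 33
f 31 33 32
f 32 33 34
f 32 34 26
f 33 23 35
f 33 35 34
f 34 35 36
f 34 36 26
f 35 23 37
f 35 37 36
f 36 37 38
f 36 38 26
f 37 23 39
f 37 39 38
f 38 39 40
f 38 40 26
f 39 23 41
f 39 41 40
f 40 41 42
f 40 42 26
f 41 23 43
f 41 43 42
f 42 43 44
f 42 44 26
f 43 23 45
f 43 45 44
f 44 45 46
f 44 46 26
f 45 23 47
f 45 47 46
f 46 47 48
f 46 48 26
f 47 23 24
f 47 24 48
f 48 24 25
f 48 25 26
f 50 49 52
f 50 52 51
f 52 49 53
f 52 53 51
f 53 49 54
f 53 54 51
f 54 49 55
f 54 55 51
f 55 49 56
f 55 56 51
f 56 49 57
f 56 57 51
f 57 49 58
f 57 58 51
f 58 49 59
f 58 59 51
f 59 49 60
f 59 60 51
f 60 49 61
f 60 61 51
f 61 49 50
f 61 50 51



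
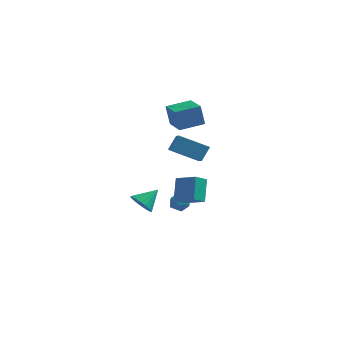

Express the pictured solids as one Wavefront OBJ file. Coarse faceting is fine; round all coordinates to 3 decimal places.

v 0.724 1.938 2.124
v 0.458 1.914 3.539
v 1.963 2.95 2.374
v 1.697 2.926 3.789
v 1.723 0.674 2.291
v 1.457 0.65 3.706
v 2.962 1.686 2.541
v 2.696 1.662 3.956
v 3.517 -3.888 -1.261
v 3.086 -4.601 -0.785
v 3.332 -2.918 0.024
v 2.9 -3.632 0.5
v 4.82 -4.328 -0.74
v 4.388 -5.042 -0.264
v 4.634 -3.359 0.545
v 4.203 -4.072 1.021
v -0.514 0.174 -4.003
v 0.191 -0.334 -4.052
v 0.234 1.126 -3.117
v 0.238 -0.092 -4.351
v 0.135 0.202 -4.581
v -0.096 0.491 -4.697
v -0.409 0.717 -4.675
v -0.744 0.835 -4.52
v -1.033 0.823 -4.262
v -1.219 0.681 -3.953
v -1.265 0.44 -3.654
v -1.163 0.146 -3.424
v -0.932 -0.143 -3.309
v -0.618 -0.369 -3.331
v -0.284 -0.487 -3.486
v 0.005 -0.475 -3.744
v 2.883 -2.476 -1.747
v 3.41 -2.835 -2.07
v 2.55 -3.445 -1.21
v 3.077 -3.804 -1.533
v 3.231 -3.317 -1.033
v 3.437 -2.718 -1.365
v 2.523 -3.562 -1.915
v 2.729 -2.963 -2.247
v 3.188 -3.507 -2.173
v 3.625 -3.355 -1.628
v 2.335 -2.925 -1.652
v 2.772 -2.773 -1.107
v 0.563 2.523 -0.298
v 0.876 3.161 0.631
v 0.01 3.716 -0.932
v 0.323 4.354 -0.002
v 2.397 2.906 -1.178
v 2.71 3.544 -0.248
v 1.844 4.099 -1.811
v 2.157 4.737 -0.882
f 2 4 1
f 5 2 1
f 1 4 3
f 3 5 1
f 2 8 4
f 6 2 5
f 6 8 2
f 4 8 3
f 7 5 3
f 3 8 7
f 7 6 5
f 8 6 7
f 10 12 9
f 13 10 9
f 9 12 11
f 11 13 9
f 10 16 12
f 14 10 13
f 14 16 10
f 12 16 11
f 15 13 11
f 11 16 15
f 15 14 13
f 16 14 15
f 18 17 20
f 18 20 19
f 20 17 21
f 20 21 19
f 21 17 22
f 21 22 19
f 22 17 23
f 22 23 19
f 23 17 24
f 23 24 19
f 24 17 25
f 24 25 19
f 25 17 26
f 25 26 19
f 26 17 27
f 26 27 19
f 27 17 28
f 27 28 19
f 28 17 29
f 28 29 19
f 29 17 30
f 29 30 19
f 30 17 31
f 30 31 19
f 31 17 32
f 31 32 19
f 32 17 18
f 32 18 19
f 33 44 38
f 33 38 34
f 33 34 40
f 33 40 43
f 33 43 44
f 34 38 42
f 38 44 37
f 44 43 35
f 43 40 39
f 40 34 41
f 36 42 37
f 36 37 35
f 36 35 39
f 36 39 41
f 36 41 42
f 37 42 38
f 35 37 44
f 39 35 43
f 41 39 40
f 42 41 34
f 46 48 45
f 49 46 45
f 45 48 47
f 47 49 45
f 46 52 48
f 50 46 49
f 50 52 46
f 48 52 47
f 51 49 47
f 47 52 51
f 51 50 49
f 52 50 51



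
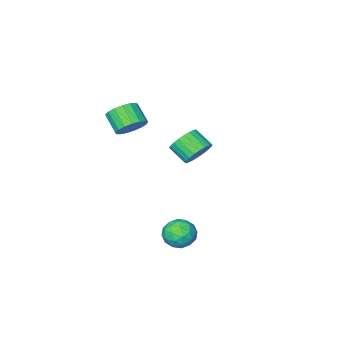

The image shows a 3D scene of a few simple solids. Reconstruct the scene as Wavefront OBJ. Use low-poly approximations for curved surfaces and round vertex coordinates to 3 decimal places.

v 0.662 4.49 -4.309
v 1.597 4.225 -3.742
v -0.057 2.875 -3.878
v 0.878 2.61 -3.311
v 0.192 3.411 -2.921
v 0.636 4.41 -3.187
v 0.904 2.69 -4.433
v 1.348 3.689 -4.699
v 1.747 3.113 -3.819
v 1.306 3.559 -2.884
v 0.234 3.541 -4.736
v -0.207 3.987 -3.801
v 1.193 4.5 -4.064
v 0.347 2.6 -3.556
v -0.056 3.071 -3.327
v 0.493 2.916 -2.994
v 0.628 4.608 -3.737
v 1.177 4.452 -3.404
v 0.351 3.974 -2.921
v 0.363 2.648 -4.216
v 0.912 2.492 -3.883
v 1.047 4.184 -4.626
v 1.596 4.029 -4.293
v 1.189 3.126 -4.699
v 1.83 3.69 -3.775
v 1.407 2.74 -3.522
v 1.423 2.788 -4.181
v 1.684 3.375 -4.338
v 1.571 3.952 -3.226
v 1.149 3.002 -2.972
v 0.745 3.473 -2.743
v 1.007 4.06 -2.9
v 1.659 3.298 -3.271
v 0.391 4.098 -4.648
v -0.031 3.148 -4.394
v 0.533 3.04 -4.72
v 0.795 3.627 -4.877
v 0.133 4.36 -4.098
v -0.29 3.41 -3.845
v -0.144 3.725 -3.282
v 0.117 4.312 -3.439
v -0.119 3.802 -4.349
v -2.669 0.54 0.342
v -1.676 0.512 -0.109
v -1.339 -0.688 0.708
v -2.331 -0.66 1.158
v -1.607 0.761 0.229
v -1.27 -0.439 1.046
v -1.7 0.977 0.584
v -1.363 -0.223 1.4
v -1.94 1.126 0.902
v -1.603 -0.074 1.718
v -2.291 1.186 1.134
v -1.954 -0.014 1.951
v -2.699 1.147 1.246
v -2.362 -0.053 2.063
v -3.103 1.016 1.221
v -2.766 -0.184 2.037
v -3.441 0.813 1.061
v -3.103 -0.387 1.878
v -3.661 0.568 0.792
v -3.324 -0.632 1.609
v -3.73 0.319 0.454
v -3.393 -0.881 1.271
v -3.637 0.103 0.1
v -3.3 -1.097 0.916
v -3.397 -0.046 -0.218
v -3.06 -1.246 0.598
v -3.046 -0.106 -0.451
v -2.709 -1.306 0.366
v -2.638 -0.067 -0.563
v -2.301 -1.267 0.254
v -2.234 0.064 -0.537
v -1.897 -1.136 0.279
v -1.897 0.267 -0.378
v -1.559 -0.933 0.439
v 1.323 -0.708 3.404
v 2.088 -0.266 3.99
v 2.041 -1.45 4.943
v 1.277 -1.892 4.356
v 1.66 -0.086 4.193
v 1.613 -1.269 5.146
v 1.154 -0.048 4.215
v 1.107 -1.231 5.168
v 0.688 -0.161 4.052
v 0.641 -1.345 5.005
v 0.367 -0.4 3.74
v 0.32 -1.583 4.692
v 0.265 -0.709 3.35
v 0.218 -1.893 4.303
v 0.405 -1.018 2.974
v 0.359 -2.202 3.926
v 0.756 -1.256 2.695
v 0.71 -2.44 3.648
v 1.237 -1.369 2.579
v 1.191 -2.552 3.532
v 1.738 -1.33 2.652
v 1.691 -2.513 3.605
v 2.144 -1.149 2.897
v 2.097 -2.332 3.85
v 2.361 -0.867 3.258
v 2.315 -2.05 4.211
v 2.341 -0.548 3.652
v 2.295 -1.732 4.605
f 1 38 17
f 38 12 41
f 17 41 6
f 38 41 17
f 1 17 13
f 17 6 18
f 13 18 2
f 17 18 13
f 1 13 22
f 13 2 23
f 22 23 8
f 13 23 22
f 1 22 34
f 22 8 37
f 34 37 11
f 22 37 34
f 1 34 38
f 34 11 42
f 38 42 12
f 34 42 38
f 2 18 29
f 18 6 32
f 29 32 10
f 18 32 29
f 6 41 19
f 41 12 40
f 19 40 5
f 41 40 19
f 12 42 39
f 42 11 35
f 39 35 3
f 42 35 39
f 11 37 36
f 37 8 24
f 36 24 7
f 37 24 36
f 8 23 28
f 23 2 25
f 28 25 9
f 23 25 28
f 4 30 16
f 30 10 31
f 16 31 5
f 30 31 16
f 4 16 14
f 16 5 15
f 14 15 3
f 16 15 14
f 4 14 21
f 14 3 20
f 21 20 7
f 14 20 21
f 4 21 26
f 21 7 27
f 26 27 9
f 21 27 26
f 4 26 30
f 26 9 33
f 30 33 10
f 26 33 30
f 5 31 19
f 31 10 32
f 19 32 6
f 31 32 19
f 3 15 39
f 15 5 40
f 39 40 12
f 15 40 39
f 7 20 36
f 20 3 35
f 36 35 11
f 20 35 36
f 9 27 28
f 27 7 24
f 28 24 8
f 27 24 28
f 10 33 29
f 33 9 25
f 29 25 2
f 33 25 29
f 44 43 47
f 44 47 45
f 45 47 48
f 45 48 46
f 47 43 49
f 47 49 48
f 48 49 50
f 48 50 46
f 49 43 51
f 49 51 50
f 50 51 52
f 50 52 46
f 51 43 53
f 51 53 52
f 52 53 54
f 52 54 46
f 53 43 55
f 53 55 54
f 54 55 56
f 54 56 46
f 55 43 57
f 55 57 56
f 56 57 58
f 56 58 46
f 57 43 59
f 57 59 58
f 58 59 60
f 58 60 46
f 59 43 61
f 59 61 60
f 60 61 62
f 60 62 46
f 61 43 63
f 61 63 62
f 62 63 64
f 62 64 46
f 63 43 65
f 63 65 64
f 64 65 66
f 64 66 46
f 65 43 67
f 65 67 66
f 66 67 68
f 66 68 46
f 67 43 69
f 67 69 68
f 68 69 70
f 68 70 46
f 69 43 71
f 69 71 70
f 70 71 72
f 70 72 46
f 71 43 73
f 71 73 72
f 72 73 74
f 72 74 46
f 73 43 75
f 73 75 74
f 74 75 76
f 74 76 46
f 75 43 44
f 75 44 76
f 76 44 45
f 76 45 46
f 78 77 81
f 78 81 79
f 79 81 82
f 79 82 80
f 81 77 83
f 81 83 82
f 82 83 84
f 82 84 80
f 83 77 85
f 83 85 84
f 84 85 86
f 84 86 80
f 85 77 87
f 85 87 86
f 86 87 88
f 86 88 80
f 87 77 89
f 87 89 88
f 88 89 90
f 88 90 80
f 89 77 91
f 89 91 90
f 90 91 92
f 90 92 80
f 91 77 93
f 91 93 92
f 92 93 94
f 92 94 80
f 93 77 95
f 93 95 94
f 94 95 96
f 94 96 80
f 95 77 97
f 95 97 96
f 96 97 98
f 96 98 80
f 97 77 99
f 97 99 98
f 98 99 100
f 98 100 80
f 99 77 101
f 99 101 100
f 100 101 102
f 100 102 80
f 101 77 103
f 101 103 102
f 102 103 104
f 102 104 80
f 103 77 78
f 103 78 104
f 104 78 79
f 104 79 80



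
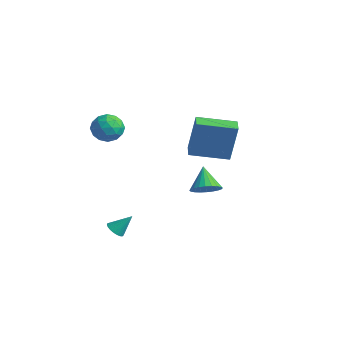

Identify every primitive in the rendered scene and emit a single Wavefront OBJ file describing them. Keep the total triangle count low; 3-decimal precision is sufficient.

v -2.097 -3.28 3.873
v -1.66 -3.037 3.17
v -0.9 -3.643 4.49
v -0.463 -3.4 3.787
v -0.849 -2.808 4.281
v -1.589 -2.584 3.9
v -0.971 -4.096 3.76
v -1.711 -3.872 3.379
v -0.965 -3.542 3.1
v -0.889 -2.745 3.422
v -1.671 -3.935 4.238
v -1.595 -3.138 4.56
v -1.984 -3.127 3.467
v -0.576 -3.553 4.193
v -0.803 -3.205 4.483
v -0.547 -3.063 4.07
v -1.942 -2.86 3.896
v -1.685 -2.717 3.483
v -1.208 -2.583 4.136
v -0.875 -3.963 4.177
v -0.618 -3.82 3.764
v -2.013 -3.617 3.59
v -1.757 -3.475 3.177
v -1.352 -4.097 3.524
v -1.318 -3.28 3.013
v -0.615 -3.494 3.376
v -0.913 -3.903 3.36
v -1.348 -3.771 3.136
v -1.274 -2.812 3.202
v -0.57 -3.026 3.565
v -0.797 -2.678 3.856
v -1.232 -2.546 3.631
v -0.865 -3.109 3.162
v -1.99 -3.654 4.095
v -1.286 -3.868 4.458
v -1.328 -4.134 4.029
v -1.763 -4.002 3.804
v -1.945 -3.186 4.284
v -1.242 -3.4 4.647
v -1.212 -2.909 4.524
v -1.647 -2.777 4.3
v -1.695 -3.571 4.498
v 0.378 0.1 2.173
v 0.683 0.339 4.278
v 1.484 1.718 1.829
v 1.789 1.957 3.934
v 1.091 -0.397 2.126
v 1.396 -0.158 4.231
v 2.197 1.221 1.782
v 2.502 1.46 3.887
v -0.618 -3.43 -2.751
v -0.246 -3.791 -2.64
v -0.202 -2.73 -1.869
v -0.144 -3.664 -2.788
v -0.124 -3.497 -2.931
v -0.189 -3.318 -3.042
v -0.329 -3.159 -3.103
v -0.518 -3.046 -3.102
v -0.725 -3 -3.042
v -0.913 -3.028 -2.93
v -1.05 -3.126 -2.788
v -1.113 -3.276 -2.639
v -1.09 -3.453 -2.51
v -0.985 -3.626 -2.422
v -0.817 -3.765 -2.391
v -0.614 -3.846 -2.422
v -0.412 -3.855 -2.51
v -2.128 3.093 -2.808
v -1.501 2.975 -2.262
v -3.012 3.567 -1.692
v -1.449 3.285 -2.352
v -1.501 3.567 -2.512
v -1.648 3.776 -2.717
v -1.868 3.882 -2.936
v -2.128 3.867 -3.135
v -2.388 3.735 -3.285
v -2.608 3.505 -3.362
v -2.755 3.212 -3.354
v -2.808 2.901 -3.264
v -2.756 2.62 -3.104
v -2.609 2.411 -2.899
v -2.389 2.305 -2.68
v -2.129 2.32 -2.481
v -1.869 2.452 -2.331
v -1.649 2.682 -2.254
f 1 38 17
f 38 12 41
f 17 41 6
f 38 41 17
f 1 17 13
f 17 6 18
f 13 18 2
f 17 18 13
f 1 13 22
f 13 2 23
f 22 23 8
f 13 23 22
f 1 22 34
f 22 8 37
f 34 37 11
f 22 37 34
f 1 34 38
f 34 11 42
f 38 42 12
f 34 42 38
f 2 18 29
f 18 6 32
f 29 32 10
f 18 32 29
f 6 41 19
f 41 12 40
f 19 40 5
f 41 40 19
f 12 42 39
f 42 11 35
f 39 35 3
f 42 35 39
f 11 37 36
f 37 8 24
f 36 24 7
f 37 24 36
f 8 23 28
f 23 2 25
f 28 25 9
f 23 25 28
f 4 30 16
f 30 10 31
f 16 31 5
f 30 31 16
f 4 16 14
f 16 5 15
f 14 15 3
f 16 15 14
f 4 14 21
f 14 3 20
f 21 20 7
f 14 20 21
f 4 21 26
f 21 7 27
f 26 27 9
f 21 27 26
f 4 26 30
f 26 9 33
f 30 33 10
f 26 33 30
f 5 31 19
f 31 10 32
f 19 32 6
f 31 32 19
f 3 15 39
f 15 5 40
f 39 40 12
f 15 40 39
f 7 20 36
f 20 3 35
f 36 35 11
f 20 35 36
f 9 27 28
f 27 7 24
f 28 24 8
f 27 24 28
f 10 33 29
f 33 9 25
f 29 25 2
f 33 25 29
f 44 46 43
f 47 44 43
f 43 46 45
f 45 47 43
f 44 50 46
f 48 44 47
f 48 50 44
f 46 50 45
f 49 47 45
f 45 50 49
f 49 48 47
f 50 48 49
f 52 51 54
f 52 54 53
f 54 51 55
f 54 55 53
f 55 51 56
f 55 56 53
f 56 51 57
f 56 57 53
f 57 51 58
f 57 58 53
f 58 51 59
f 58 59 53
f 59 51 60
f 59 60 53
f 60 51 61
f 60 61 53
f 61 51 62
f 61 62 53
f 62 51 63
f 62 63 53
f 63 51 64
f 63 64 53
f 64 51 65
f 64 65 53
f 65 51 66
f 65 66 53
f 66 51 67
f 66 67 53
f 67 51 52
f 67 52 53
f 69 68 71
f 69 71 70
f 71 68 72
f 71 72 70
f 72 68 73
f 72 73 70
f 73 68 74
f 73 74 70
f 74 68 75
f 74 75 70
f 75 68 76
f 75 76 70
f 76 68 77
f 76 77 70
f 77 68 78
f 77 78 70
f 78 68 79
f 78 79 70
f 79 68 80
f 79 80 70
f 80 68 81
f 80 81 70
f 81 68 82
f 81 82 70
f 82 68 83
f 82 83 70
f 83 68 84
f 83 84 70
f 84 68 85
f 84 85 70
f 85 68 69
f 85 69 70



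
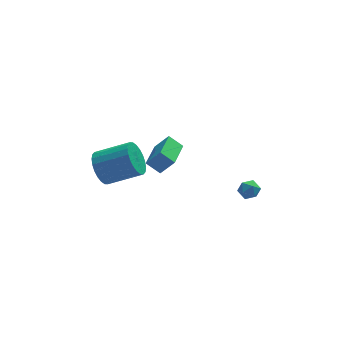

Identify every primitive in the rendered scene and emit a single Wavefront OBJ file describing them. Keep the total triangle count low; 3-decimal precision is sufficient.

v 3.465 1.178 -0.527
v 4.054 0.988 -0.764
v 3.186 0.152 -0.396
v 3.775 -0.038 -0.633
v 3.736 0.261 -0.043
v 3.908 0.896 -0.124
v 3.332 0.244 -1.036
v 3.504 0.879 -1.117
v 3.972 0.411 -1.078
v 4.221 0.422 -0.465
v 3.019 0.718 -0.695
v 3.268 0.729 -0.082
v -1.912 0.24 2.8
v -1.206 0.006 3.742
v -1.153 1.886 2.639
v -0.447 1.652 3.581
v -1.233 -0.132 2.199
v -0.527 -0.366 3.141
v -0.474 1.514 2.038
v 0.232 1.28 2.98
v -3.971 1.93 1.306
v -3.505 2.728 0.786
v -1.703 2.267 1.694
v -2.169 1.47 2.214
v -3.63 2.918 1.131
v -1.828 2.458 2.039
v -3.807 2.959 1.502
v -2.005 2.498 2.41
v -4.009 2.843 1.844
v -2.207 2.382 2.752
v -4.205 2.588 2.104
v -2.403 2.127 3.012
v -4.366 2.232 2.242
v -2.564 1.772 3.15
v -4.466 1.831 2.238
v -2.664 1.371 3.146
v -4.491 1.445 2.092
v -2.689 0.985 3
v -4.437 1.133 1.826
v -2.635 0.672 2.734
v -4.312 0.942 1.481
v -2.51 0.482 2.389
v -4.135 0.902 1.11
v -2.333 0.441 2.018
v -3.933 1.018 0.768
v -2.131 0.557 1.676
v -3.737 1.273 0.508
v -1.935 0.812 1.416
v -3.576 1.628 0.37
v -1.774 1.168 1.278
v -3.476 2.029 0.374
v -1.674 1.569 1.282
v -3.451 2.415 0.52
v -1.649 1.955 1.428
f 1 12 6
f 1 6 2
f 1 2 8
f 1 8 11
f 1 11 12
f 2 6 10
f 6 12 5
f 12 11 3
f 11 8 7
f 8 2 9
f 4 10 5
f 4 5 3
f 4 3 7
f 4 7 9
f 4 9 10
f 5 10 6
f 3 5 12
f 7 3 11
f 9 7 8
f 10 9 2
f 14 16 13
f 17 14 13
f 13 16 15
f 15 17 13
f 14 20 16
f 18 14 17
f 18 20 14
f 16 20 15
f 19 17 15
f 15 20 19
f 19 18 17
f 20 18 19
f 22 21 25
f 22 25 23
f 23 25 26
f 23 26 24
f 25 21 27
f 25 27 26
f 26 27 28
f 26 28 24
f 27 21 29
f 27 29 28
f 28 29 30
f 28 30 24
f 29 21 31
f 29 31 30
f 30 31 32
f 30 32 24
f 31 21 33
f 31 33 32
f 32 33 34
f 32 34 24
f 33 21 35
f 33 35 34
f 34 35 36
f 34 36 24
f 35 21 37
f 35 37 36
f 36 37 38
f 36 38 24
f 37 21 39
f 37 39 38
f 38 39 40
f 38 40 24
f 39 21 41
f 39 41 40
f 40 41 42
f 40 42 24
f 41 21 43
f 41 43 42
f 42 43 44
f 42 44 24
f 43 21 45
f 43 45 44
f 44 45 46
f 44 46 24
f 45 21 47
f 45 47 46
f 46 47 48
f 46 48 24
f 47 21 49
f 47 49 48
f 48 49 50
f 48 50 24
f 49 21 51
f 49 51 50
f 50 51 52
f 50 52 24
f 51 21 53
f 51 53 52
f 52 53 54
f 52 54 24
f 53 21 22
f 53 22 54
f 54 22 23
f 54 23 24



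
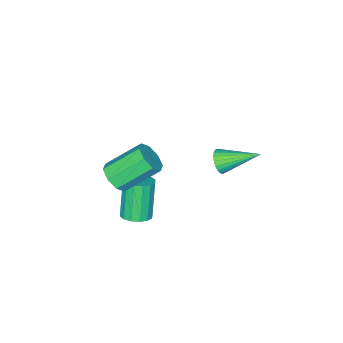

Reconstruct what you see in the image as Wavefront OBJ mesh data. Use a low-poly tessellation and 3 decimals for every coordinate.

v 3.172 -0.72 -3.939
v 3.786 -0.448 -3.652
v 3.122 -0.868 -1.834
v 2.508 -1.14 -2.121
v 3.548 -0.155 -3.671
v 2.884 -0.575 -1.853
v 3.21 -0.013 -3.762
v 2.546 -0.433 -1.944
v 2.862 -0.061 -3.9
v 2.198 -0.48 -2.082
v 2.596 -0.285 -4.049
v 1.932 -0.705 -2.231
v 2.485 -0.626 -4.168
v 1.821 -1.045 -2.35
v 2.558 -0.992 -4.226
v 1.894 -1.412 -2.408
v 2.796 -1.285 -4.207
v 2.132 -1.705 -2.389
v 3.134 -1.427 -4.116
v 2.47 -1.847 -2.298
v 3.482 -1.38 -3.978
v 2.818 -1.799 -2.16
v 3.748 -1.155 -3.829
v 3.084 -1.575 -2.011
v 3.859 -0.815 -3.71
v 3.195 -1.234 -1.892
v -1.402 0.163 -2.823
v -1.093 0.588 -3.238
v -2.378 1.717 -1.957
v -1.307 0.53 -3.376
v -1.536 0.416 -3.429
v -1.745 0.263 -3.39
v -1.902 0.095 -3.265
v -1.982 -0.063 -3.072
v -1.974 -0.186 -2.842
v -1.879 -0.256 -2.609
v -1.711 -0.263 -2.408
v -1.497 -0.205 -2.271
v -1.268 -0.091 -2.218
v -1.059 0.062 -2.257
v -0.903 0.23 -2.382
v -0.822 0.388 -2.574
v -0.83 0.511 -2.805
v -0.925 0.581 -3.038
v 4.325 -0.833 -0.269
v 4.946 -0.654 0.203
v 3.735 0.332 1.421
v 3.115 0.153 0.949
v 4.852 -0.232 -0.231
v 3.642 0.754 0.987
v 4.45 -0.163 -0.687
v 3.24 0.823 0.53
v 3.975 -0.486 -0.899
v 2.764 0.5 0.319
v 3.705 -1.012 -0.741
v 2.494 -0.026 0.477
v 3.798 -1.434 -0.307
v 2.588 -0.448 0.911
v 4.2 -1.503 0.15
v 2.99 -0.517 1.367
v 4.676 -1.18 0.361
v 3.465 -0.194 1.579
f 2 1 5
f 2 5 3
f 3 5 6
f 3 6 4
f 5 1 7
f 5 7 6
f 6 7 8
f 6 8 4
f 7 1 9
f 7 9 8
f 8 9 10
f 8 10 4
f 9 1 11
f 9 11 10
f 10 11 12
f 10 12 4
f 11 1 13
f 11 13 12
f 12 13 14
f 12 14 4
f 13 1 15
f 13 15 14
f 14 15 16
f 14 16 4
f 15 1 17
f 15 17 16
f 16 17 18
f 16 18 4
f 17 1 19
f 17 19 18
f 18 19 20
f 18 20 4
f 19 1 21
f 19 21 20
f 20 21 22
f 20 22 4
f 21 1 23
f 21 23 22
f 22 23 24
f 22 24 4
f 23 1 25
f 23 25 24
f 24 25 26
f 24 26 4
f 25 1 2
f 25 2 26
f 26 2 3
f 26 3 4
f 28 27 30
f 28 30 29
f 30 27 31
f 30 31 29
f 31 27 32
f 31 32 29
f 32 27 33
f 32 33 29
f 33 27 34
f 33 34 29
f 34 27 35
f 34 35 29
f 35 27 36
f 35 36 29
f 36 27 37
f 36 37 29
f 37 27 38
f 37 38 29
f 38 27 39
f 38 39 29
f 39 27 40
f 39 40 29
f 40 27 41
f 40 41 29
f 41 27 42
f 41 42 29
f 42 27 43
f 42 43 29
f 43 27 44
f 43 44 29
f 44 27 28
f 44 28 29
f 46 45 49
f 46 49 47
f 47 49 50
f 47 50 48
f 49 45 51
f 49 51 50
f 50 51 52
f 50 52 48
f 51 45 53
f 51 53 52
f 52 53 54
f 52 54 48
f 53 45 55
f 53 55 54
f 54 55 56
f 54 56 48
f 55 45 57
f 55 57 56
f 56 57 58
f 56 58 48
f 57 45 59
f 57 59 58
f 58 59 60
f 58 60 48
f 59 45 61
f 59 61 60
f 60 61 62
f 60 62 48
f 61 45 46
f 61 46 62
f 62 46 47
f 62 47 48



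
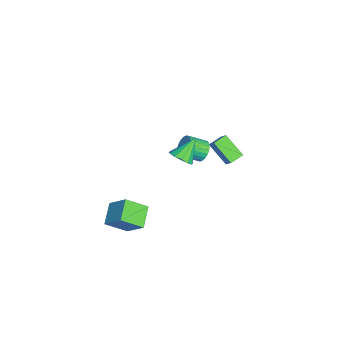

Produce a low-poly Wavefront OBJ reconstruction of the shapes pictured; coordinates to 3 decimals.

v -2.575 0.18 -0.99
v -1.847 0.353 -0.933
v -1.638 -0.747 -0.273
v -2.365 -0.92 -0.33
v -1.954 0.477 -0.691
v -1.745 -0.622 -0.031
v -2.156 0.557 -0.495
v -1.947 -0.543 0.166
v -2.422 0.579 -0.374
v -2.212 -0.521 0.287
v -2.711 0.541 -0.347
v -2.501 -0.559 0.314
v -2.979 0.447 -0.418
v -2.769 -0.653 0.243
v -3.185 0.313 -0.576
v -2.976 -0.787 0.085
v -3.299 0.158 -0.797
v -3.09 -0.941 -0.136
v -3.302 0.007 -1.047
v -3.093 -1.093 -0.387
v -3.195 -0.118 -1.289
v -2.986 -1.217 -0.629
v -2.993 -0.197 -1.486
v -2.784 -1.297 -0.825
v -2.728 -0.219 -1.607
v -2.518 -1.319 -0.946
v -2.439 -0.181 -1.634
v -2.229 -1.281 -0.973
v -2.171 -0.087 -1.563
v -1.961 -1.187 -0.902
v -1.964 0.047 -1.405
v -1.755 -1.053 -0.744
v -1.85 0.201 -1.184
v -1.641 -0.898 -0.523
v 2.613 -3.684 -1.676
v 2.865 -4.93 -0.79
v 3.359 -2.721 -0.533
v 3.611 -3.968 0.353
v 3.889 -3.892 -2.333
v 4.141 -5.139 -1.447
v 4.635 -2.93 -1.19
v 4.887 -4.176 -0.304
v 1.105 -0.996 1.796
v 1.536 -0.35 1.655
v 0.255 -0.184 2.924
v 1.188 -0.331 1.379
v 0.813 -0.523 1.235
v 0.531 -0.865 1.269
v 0.431 -1.249 1.47
v 0.545 -1.553 1.775
v 0.836 -1.68 2.086
v 1.213 -1.59 2.305
v 1.556 -1.312 2.362
v 1.755 -0.933 2.239
v 1.748 -0.575 1.976
v -3.883 2.256 -2.693
v -4.706 1.221 -1.593
v -3.244 2.558 -1.93
v -4.067 1.523 -0.83
v -3.293 1.557 -2.91
v -4.116 0.522 -1.81
v -2.654 1.859 -2.147
v -3.477 0.824 -1.047
f 2 1 5
f 2 5 3
f 3 5 6
f 3 6 4
f 5 1 7
f 5 7 6
f 6 7 8
f 6 8 4
f 7 1 9
f 7 9 8
f 8 9 10
f 8 10 4
f 9 1 11
f 9 11 10
f 10 11 12
f 10 12 4
f 11 1 13
f 11 13 12
f 12 13 14
f 12 14 4
f 13 1 15
f 13 15 14
f 14 15 16
f 14 16 4
f 15 1 17
f 15 17 16
f 16 17 18
f 16 18 4
f 17 1 19
f 17 19 18
f 18 19 20
f 18 20 4
f 19 1 21
f 19 21 20
f 20 21 22
f 20 22 4
f 21 1 23
f 21 23 22
f 22 23 24
f 22 24 4
f 23 1 25
f 23 25 24
f 24 25 26
f 24 26 4
f 25 1 27
f 25 27 26
f 26 27 28
f 26 28 4
f 27 1 29
f 27 29 28
f 28 29 30
f 28 30 4
f 29 1 31
f 29 31 30
f 30 31 32
f 30 32 4
f 31 1 33
f 31 33 32
f 32 33 34
f 32 34 4
f 33 1 2
f 33 2 34
f 34 2 3
f 34 3 4
f 36 38 35
f 39 36 35
f 35 38 37
f 37 39 35
f 36 42 38
f 40 36 39
f 40 42 36
f 38 42 37
f 41 39 37
f 37 42 41
f 41 40 39
f 42 40 41
f 44 43 46
f 44 46 45
f 46 43 47
f 46 47 45
f 47 43 48
f 47 48 45
f 48 43 49
f 48 49 45
f 49 43 50
f 49 50 45
f 50 43 51
f 50 51 45
f 51 43 52
f 51 52 45
f 52 43 53
f 52 53 45
f 53 43 54
f 53 54 45
f 54 43 55
f 54 55 45
f 55 43 44
f 55 44 45
f 57 59 56
f 60 57 56
f 56 59 58
f 58 60 56
f 57 63 59
f 61 57 60
f 61 63 57
f 59 63 58
f 62 60 58
f 58 63 62
f 62 61 60
f 63 61 62



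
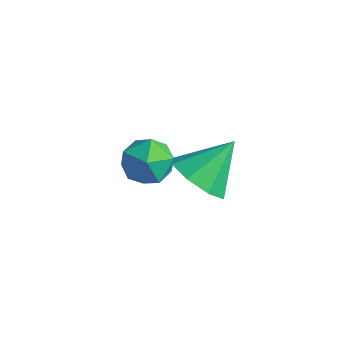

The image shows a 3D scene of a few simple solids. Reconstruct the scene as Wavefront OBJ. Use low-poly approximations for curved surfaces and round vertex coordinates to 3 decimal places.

v -3.57 -1.832 -2.882
v -3.079 -2.141 -3.476
v -3.921 -3.079 -2.524
v -3.43 -3.388 -3.118
v -3.096 -3.015 -2.455
v -2.879 -2.244 -2.677
v -4.121 -2.976 -3.323
v -3.904 -2.205 -3.545
v -3.419 -2.848 -3.749
v -2.786 -2.872 -3.212
v -4.214 -2.348 -2.788
v -3.581 -2.372 -2.251
v -0.796 -3.491 -0.996
v -0.351 -3.035 -1.603
v -0.564 -2.449 -0.044
v -1.008 -2.889 -1.602
v -1.541 -3.095 -1.247
v -1.638 -3.533 -0.744
v -1.242 -3.946 -0.389
v -0.585 -4.092 -0.39
v -0.051 -3.886 -0.746
v 0.046 -3.448 -1.248
f 1 12 6
f 1 6 2
f 1 2 8
f 1 8 11
f 1 11 12
f 2 6 10
f 6 12 5
f 12 11 3
f 11 8 7
f 8 2 9
f 4 10 5
f 4 5 3
f 4 3 7
f 4 7 9
f 4 9 10
f 5 10 6
f 3 5 12
f 7 3 11
f 9 7 8
f 10 9 2
f 14 13 16
f 14 16 15
f 16 13 17
f 16 17 15
f 17 13 18
f 17 18 15
f 18 13 19
f 18 19 15
f 19 13 20
f 19 20 15
f 20 13 21
f 20 21 15
f 21 13 22
f 21 22 15
f 22 13 14
f 22 14 15



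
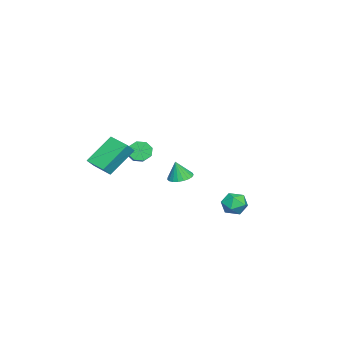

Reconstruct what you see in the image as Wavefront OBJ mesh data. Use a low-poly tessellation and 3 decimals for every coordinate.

v -3.331 -0.271 1.383
v -2.612 -0.176 1.301
v -3.169 -0.509 2.537
v -2.705 0.104 1.372
v -2.906 0.319 1.445
v -3.181 0.433 1.507
v -3.482 0.424 1.547
v -3.756 0.296 1.559
v -3.957 0.069 1.541
v -4.05 -0.216 1.495
v -4.019 -0.511 1.43
v -3.869 -0.764 1.357
v -3.625 -0.932 1.288
v -3.331 -0.986 1.235
v -3.037 -0.916 1.208
v -2.794 -0.734 1.212
v -2.643 -0.473 1.244
v 1.121 4.249 1.032
v 1.605 3.904 1.55
v 0.115 3.856 1.71
v 0.599 3.511 2.228
v 0.568 4.297 2.181
v 1.19 4.541 1.761
v 0.53 3.219 1.499
v 1.152 3.463 1.079
v 1.24 3.268 1.839
v 1.263 3.934 2.26
v 0.457 3.826 1
v 0.48 4.492 1.421
v -0.184 -4.079 2.987
v 0.358 -4.279 3.541
v -1.297 -3.113 4.426
v -0.756 -3.313 4.98
v 0.496 -2.927 2.74
v 1.037 -3.127 3.294
v -0.618 -1.961 4.179
v -0.076 -2.161 4.733
v -2.508 -2.331 3.303
v -2.159 -2.554 2.763
v -0.944 -2.091 3.358
v -1.292 -1.869 3.897
v -2.319 -2.061 2.708
v -1.104 -1.599 3.302
v -2.59 -1.727 3.001
v -1.374 -1.265 3.595
v -2.812 -1.747 3.471
v -1.597 -1.285 4.066
v -2.856 -2.109 3.842
v -1.641 -1.646 4.437
v -2.696 -2.601 3.898
v -1.481 -2.139 4.492
v -2.426 -2.935 3.605
v -1.21 -2.473 4.199
v -2.203 -2.915 3.134
v -0.988 -2.453 3.729
f 2 1 4
f 2 4 3
f 4 1 5
f 4 5 3
f 5 1 6
f 5 6 3
f 6 1 7
f 6 7 3
f 7 1 8
f 7 8 3
f 8 1 9
f 8 9 3
f 9 1 10
f 9 10 3
f 10 1 11
f 10 11 3
f 11 1 12
f 11 12 3
f 12 1 13
f 12 13 3
f 13 1 14
f 13 14 3
f 14 1 15
f 14 15 3
f 15 1 16
f 15 16 3
f 16 1 17
f 16 17 3
f 17 1 2
f 17 2 3
f 18 29 23
f 18 23 19
f 18 19 25
f 18 25 28
f 18 28 29
f 19 23 27
f 23 29 22
f 29 28 20
f 28 25 24
f 25 19 26
f 21 27 22
f 21 22 20
f 21 20 24
f 21 24 26
f 21 26 27
f 22 27 23
f 20 22 29
f 24 20 28
f 26 24 25
f 27 26 19
f 31 33 30
f 34 31 30
f 30 33 32
f 32 34 30
f 31 37 33
f 35 31 34
f 35 37 31
f 33 37 32
f 36 34 32
f 32 37 36
f 36 35 34
f 37 35 36
f 39 38 42
f 39 42 40
f 40 42 43
f 40 43 41
f 42 38 44
f 42 44 43
f 43 44 45
f 43 45 41
f 44 38 46
f 44 46 45
f 45 46 47
f 45 47 41
f 46 38 48
f 46 48 47
f 47 48 49
f 47 49 41
f 48 38 50
f 48 50 49
f 49 50 51
f 49 51 41
f 50 38 52
f 50 52 51
f 51 52 53
f 51 53 41
f 52 38 54
f 52 54 53
f 53 54 55
f 53 55 41
f 54 38 39
f 54 39 55
f 55 39 40
f 55 40 41



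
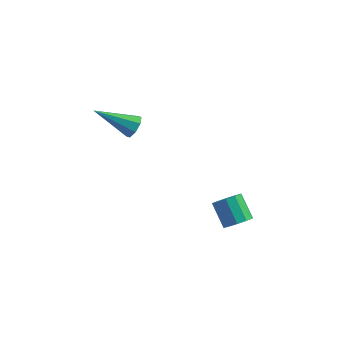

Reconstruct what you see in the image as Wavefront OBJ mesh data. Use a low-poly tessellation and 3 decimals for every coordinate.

v -1.614 -1.276 2.796
v -1.392 -0.986 3.309
v -3.206 -1.944 3.864
v -1.684 -0.703 3.05
v -1.936 -0.756 2.642
v -1.999 -1.113 2.324
v -1.837 -1.566 2.283
v -1.544 -1.848 2.542
v -1.293 -1.795 2.95
v -1.229 -1.438 3.268
v 3.482 -1.659 -1.696
v 3.948 -1.144 -1.613
v 3.165 -0.585 -0.681
v 2.698 -1.101 -0.764
v 3.669 -1.023 -1.92
v 2.885 -0.464 -0.988
v 3.318 -1.145 -2.142
v 2.534 -0.586 -1.209
v 3.029 -1.464 -2.193
v 2.246 -0.905 -1.261
v 2.914 -1.857 -2.055
v 2.131 -1.298 -1.122
v 3.015 -2.175 -1.779
v 2.232 -1.616 -0.847
v 3.295 -2.296 -1.472
v 2.511 -1.737 -0.54
v 3.646 -2.174 -1.251
v 2.862 -1.615 -0.318
v 3.934 -1.855 -1.199
v 3.151 -1.296 -0.267
v 4.049 -1.462 -1.338
v 3.266 -0.903 -0.405
f 2 1 4
f 2 4 3
f 4 1 5
f 4 5 3
f 5 1 6
f 5 6 3
f 6 1 7
f 6 7 3
f 7 1 8
f 7 8 3
f 8 1 9
f 8 9 3
f 9 1 10
f 9 10 3
f 10 1 2
f 10 2 3
f 12 11 15
f 12 15 13
f 13 15 16
f 13 16 14
f 15 11 17
f 15 17 16
f 16 17 18
f 16 18 14
f 17 11 19
f 17 19 18
f 18 19 20
f 18 20 14
f 19 11 21
f 19 21 20
f 20 21 22
f 20 22 14
f 21 11 23
f 21 23 22
f 22 23 24
f 22 24 14
f 23 11 25
f 23 25 24
f 24 25 26
f 24 26 14
f 25 11 27
f 25 27 26
f 26 27 28
f 26 28 14
f 27 11 29
f 27 29 28
f 28 29 30
f 28 30 14
f 29 11 31
f 29 31 30
f 30 31 32
f 30 32 14
f 31 11 12
f 31 12 32
f 32 12 13
f 32 13 14



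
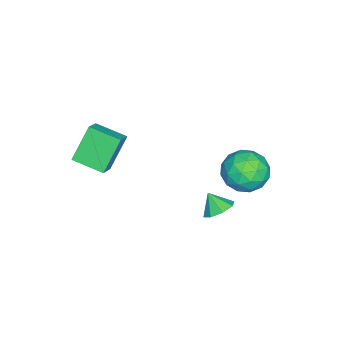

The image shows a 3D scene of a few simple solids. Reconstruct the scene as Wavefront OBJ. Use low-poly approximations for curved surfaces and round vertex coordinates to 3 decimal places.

v 1.536 -2.787 4.575
v 2.485 -2.721 5.167
v 1.652 -1.212 4.215
v 2.6 -1.146 4.807
v 2.58 -3.234 2.953
v 3.528 -3.168 3.545
v 2.695 -1.659 2.593
v 3.644 -1.593 3.185
v -1.881 4.521 -0.191
v -0.858 3.933 0.255
v -2.842 2.727 -0.355
v -1.819 2.139 0.091
v -2.503 2.879 0.85
v -1.909 3.988 0.952
v -1.791 2.672 -1.052
v -1.197 3.781 -0.95
v -0.803 2.79 -0.276
v -1.242 2.918 0.899
v -2.458 3.742 -0.999
v -2.897 3.87 0.176
v -1.286 4.385 0.046
v -2.414 2.275 -0.146
v -2.816 2.711 0.3
v -2.215 2.365 0.562
v -1.903 4.417 0.456
v -1.302 4.071 0.718
v -2.268 3.452 1.068
v -2.398 2.589 -0.818
v -1.797 2.243 -0.556
v -1.485 4.295 -0.662
v -0.884 3.949 -0.4
v -1.432 3.208 -1.168
v -0.651 3.367 -0.003
v -1.216 2.312 -0.1
v -1.2 2.626 -0.772
v -0.851 3.278 -0.712
v -0.91 3.442 0.688
v -1.475 2.388 0.591
v -1.877 2.823 1.037
v -1.528 3.475 1.097
v -0.877 2.77 0.375
v -2.225 4.272 -0.691
v -2.79 3.218 -0.788
v -2.172 3.185 -1.197
v -1.823 3.837 -1.137
v -2.484 4.348 -0
v -3.049 3.293 -0.097
v -2.849 3.382 0.612
v -2.5 4.034 0.672
v -2.823 3.89 -0.475
v -0.421 2.53 -1.995
v 0.15 1.961 -2.264
v -0.659 1.89 -1.145
v 0.408 2.401 -1.86
v 0.181 2.916 -1.536
v -0.399 3.206 -1.48
v -0.992 3.099 -1.726
v -1.25 2.659 -2.129
v -1.023 2.143 -2.454
v -0.443 1.854 -2.51
f 2 4 1
f 5 2 1
f 1 4 3
f 3 5 1
f 2 8 4
f 6 2 5
f 6 8 2
f 4 8 3
f 7 5 3
f 3 8 7
f 7 6 5
f 8 6 7
f 9 46 25
f 46 20 49
f 25 49 14
f 46 49 25
f 9 25 21
f 25 14 26
f 21 26 10
f 25 26 21
f 9 21 30
f 21 10 31
f 30 31 16
f 21 31 30
f 9 30 42
f 30 16 45
f 42 45 19
f 30 45 42
f 9 42 46
f 42 19 50
f 46 50 20
f 42 50 46
f 10 26 37
f 26 14 40
f 37 40 18
f 26 40 37
f 14 49 27
f 49 20 48
f 27 48 13
f 49 48 27
f 20 50 47
f 50 19 43
f 47 43 11
f 50 43 47
f 19 45 44
f 45 16 32
f 44 32 15
f 45 32 44
f 16 31 36
f 31 10 33
f 36 33 17
f 31 33 36
f 12 38 24
f 38 18 39
f 24 39 13
f 38 39 24
f 12 24 22
f 24 13 23
f 22 23 11
f 24 23 22
f 12 22 29
f 22 11 28
f 29 28 15
f 22 28 29
f 12 29 34
f 29 15 35
f 34 35 17
f 29 35 34
f 12 34 38
f 34 17 41
f 38 41 18
f 34 41 38
f 13 39 27
f 39 18 40
f 27 40 14
f 39 40 27
f 11 23 47
f 23 13 48
f 47 48 20
f 23 48 47
f 15 28 44
f 28 11 43
f 44 43 19
f 28 43 44
f 17 35 36
f 35 15 32
f 36 32 16
f 35 32 36
f 18 41 37
f 41 17 33
f 37 33 10
f 41 33 37
f 52 51 54
f 52 54 53
f 54 51 55
f 54 55 53
f 55 51 56
f 55 56 53
f 56 51 57
f 56 57 53
f 57 51 58
f 57 58 53
f 58 51 59
f 58 59 53
f 59 51 60
f 59 60 53
f 60 51 52
f 60 52 53

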